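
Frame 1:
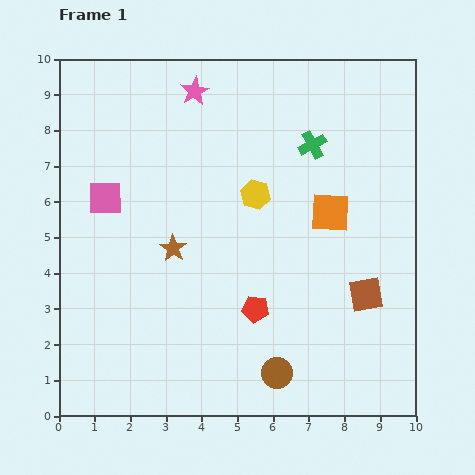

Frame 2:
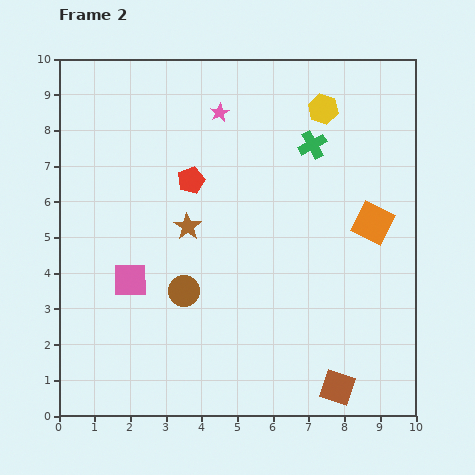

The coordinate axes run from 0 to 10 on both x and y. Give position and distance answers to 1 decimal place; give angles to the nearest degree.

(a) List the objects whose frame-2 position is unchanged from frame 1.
the green cross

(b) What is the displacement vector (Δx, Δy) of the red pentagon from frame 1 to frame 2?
(-1.8, 3.6)

The red pentagon was at (5.5, 3.0) in frame 1 and (3.7, 6.6) in frame 2.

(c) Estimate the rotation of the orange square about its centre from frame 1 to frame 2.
24° clockwise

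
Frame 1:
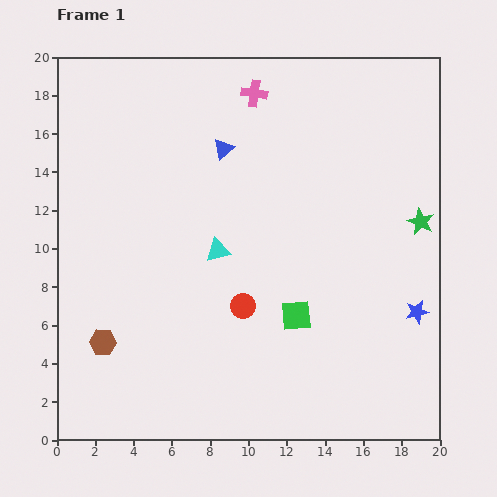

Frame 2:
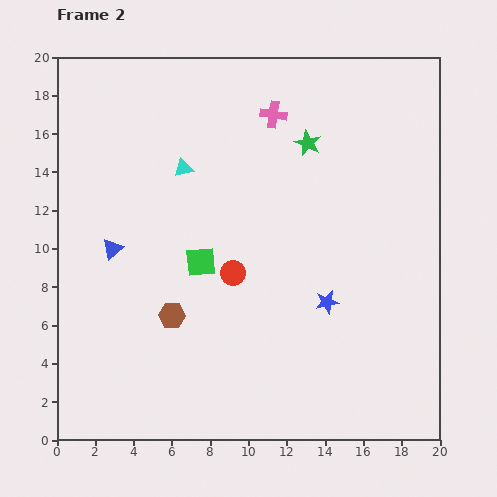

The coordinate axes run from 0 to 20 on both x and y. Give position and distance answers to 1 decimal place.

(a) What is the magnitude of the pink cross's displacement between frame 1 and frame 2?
1.5

The pink cross moved from (10.3, 18.1) to (11.3, 17.0), a distance of √(1.0² + 1.1²) ≈ 1.5.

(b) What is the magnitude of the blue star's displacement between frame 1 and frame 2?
4.7

The blue star moved from (18.8, 6.7) to (14.1, 7.2), a distance of √(4.7² + 0.5²) ≈ 4.7.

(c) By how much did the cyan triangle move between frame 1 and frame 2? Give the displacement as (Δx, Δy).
(-1.8, 4.3)

The cyan triangle was at (8.4, 9.9) in frame 1 and (6.6, 14.2) in frame 2.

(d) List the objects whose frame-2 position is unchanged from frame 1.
none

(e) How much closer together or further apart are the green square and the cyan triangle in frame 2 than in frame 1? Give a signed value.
-0.3

Distance in frame 1: 5.3. Distance in frame 2: 5.0.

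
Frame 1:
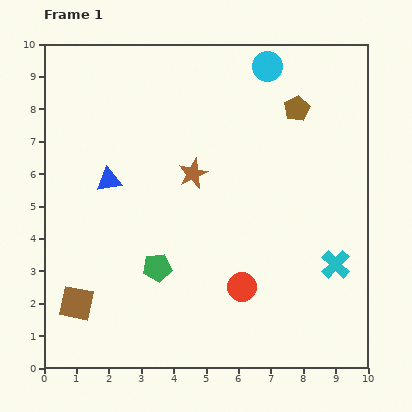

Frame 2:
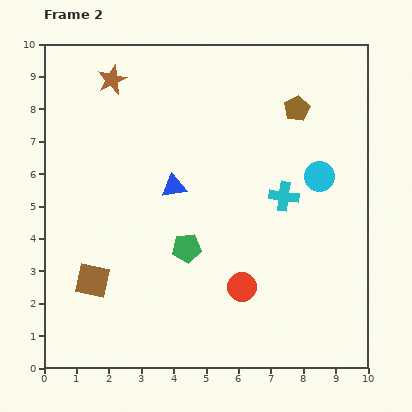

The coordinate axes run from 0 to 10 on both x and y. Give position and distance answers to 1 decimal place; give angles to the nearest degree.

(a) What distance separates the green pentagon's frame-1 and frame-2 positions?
1.1

The green pentagon moved from (3.5, 3.1) to (4.4, 3.7), a distance of √(0.9² + 0.6²) ≈ 1.1.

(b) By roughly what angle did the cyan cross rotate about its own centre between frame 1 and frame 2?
37° counter-clockwise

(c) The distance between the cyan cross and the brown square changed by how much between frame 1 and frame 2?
-1.7

Distance in frame 1: 8.1. Distance in frame 2: 6.4.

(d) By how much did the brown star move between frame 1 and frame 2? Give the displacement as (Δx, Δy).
(-2.5, 2.9)

The brown star was at (4.6, 6.0) in frame 1 and (2.1, 8.9) in frame 2.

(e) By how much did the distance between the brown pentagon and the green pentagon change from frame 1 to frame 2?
-1.0

Distance in frame 1: 6.5. Distance in frame 2: 5.5.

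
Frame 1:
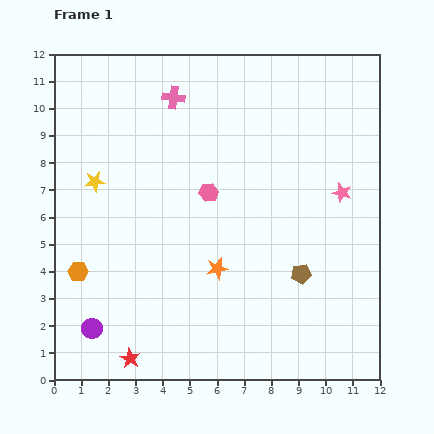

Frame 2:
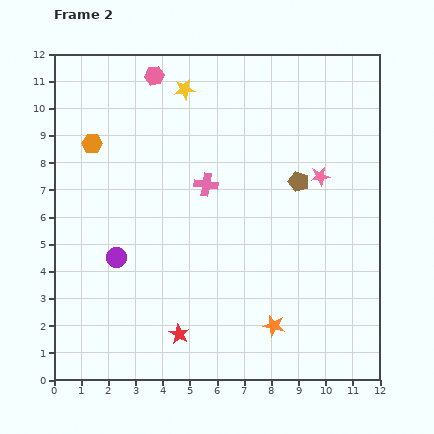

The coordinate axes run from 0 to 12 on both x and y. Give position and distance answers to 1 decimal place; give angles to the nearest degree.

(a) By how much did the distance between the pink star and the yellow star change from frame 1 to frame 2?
-3.2

Distance in frame 1: 9.1. Distance in frame 2: 5.9.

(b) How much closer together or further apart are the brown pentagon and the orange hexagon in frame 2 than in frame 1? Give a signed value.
-0.5

Distance in frame 1: 8.2. Distance in frame 2: 7.7.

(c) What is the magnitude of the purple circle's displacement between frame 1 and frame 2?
2.8

The purple circle moved from (1.4, 1.9) to (2.3, 4.5), a distance of √(0.9² + 2.6²) ≈ 2.8.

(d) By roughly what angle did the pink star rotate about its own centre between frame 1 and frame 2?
24° counter-clockwise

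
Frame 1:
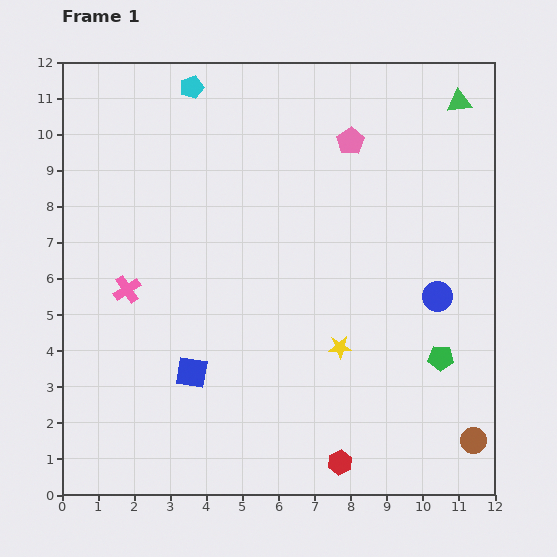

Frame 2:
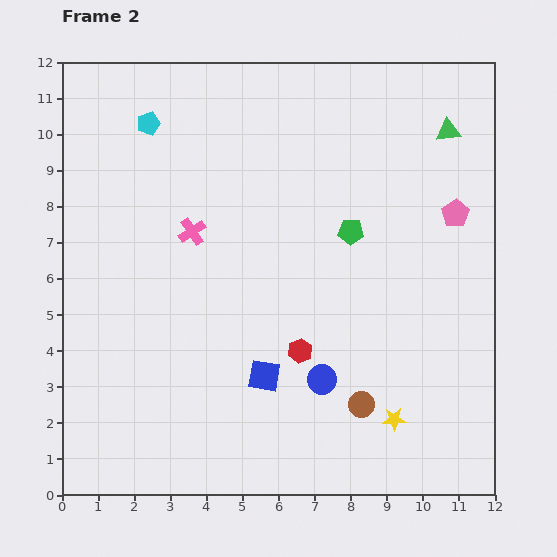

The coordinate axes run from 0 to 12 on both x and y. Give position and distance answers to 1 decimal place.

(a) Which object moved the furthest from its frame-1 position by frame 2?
the green pentagon

(moved 4.3; next 3.9)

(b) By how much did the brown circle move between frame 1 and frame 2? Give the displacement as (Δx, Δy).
(-3.1, 1.0)

The brown circle was at (11.4, 1.5) in frame 1 and (8.3, 2.5) in frame 2.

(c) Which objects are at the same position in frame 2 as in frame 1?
none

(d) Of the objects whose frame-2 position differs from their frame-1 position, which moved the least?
the green triangle

(moved 0.9)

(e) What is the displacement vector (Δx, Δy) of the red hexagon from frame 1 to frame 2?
(-1.1, 3.1)

The red hexagon was at (7.7, 0.9) in frame 1 and (6.6, 4.0) in frame 2.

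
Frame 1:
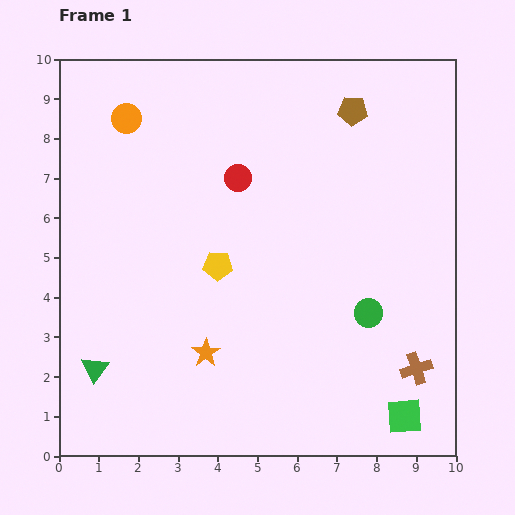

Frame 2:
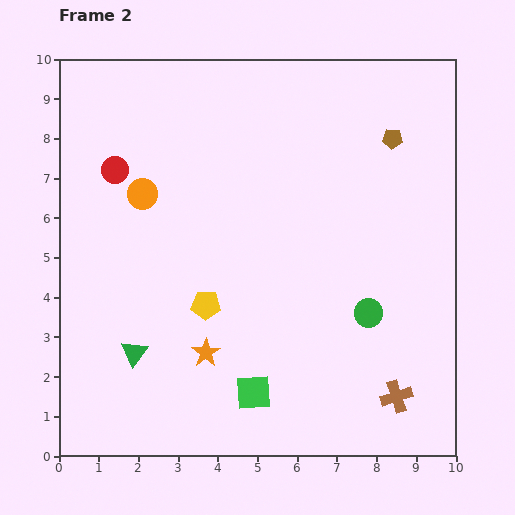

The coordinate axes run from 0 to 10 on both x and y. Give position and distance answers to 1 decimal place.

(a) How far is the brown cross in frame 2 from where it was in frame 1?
0.9

The brown cross moved from (9.0, 2.2) to (8.5, 1.5), a distance of √(0.5² + 0.7²) ≈ 0.9.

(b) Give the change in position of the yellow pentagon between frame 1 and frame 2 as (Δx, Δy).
(-0.3, -1.0)

The yellow pentagon was at (4.0, 4.8) in frame 1 and (3.7, 3.8) in frame 2.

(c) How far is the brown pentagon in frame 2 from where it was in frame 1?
1.2

The brown pentagon moved from (7.4, 8.7) to (8.4, 8.0), a distance of √(1.0² + 0.7²) ≈ 1.2.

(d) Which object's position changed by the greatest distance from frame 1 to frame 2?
the green square

(moved 3.8; next 3.1)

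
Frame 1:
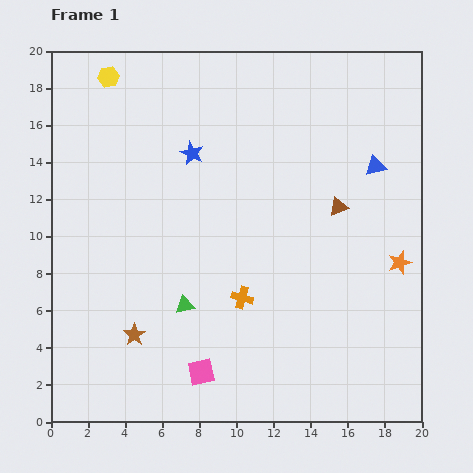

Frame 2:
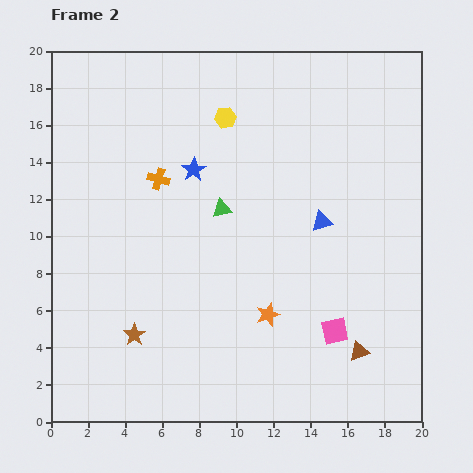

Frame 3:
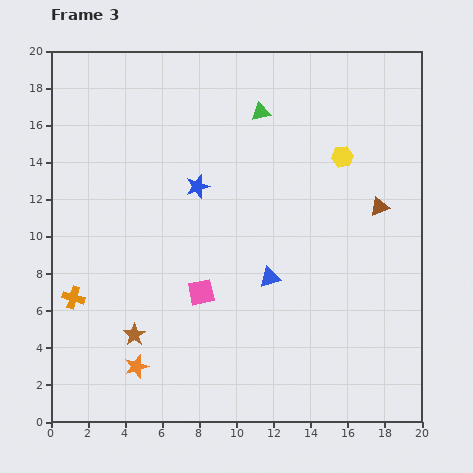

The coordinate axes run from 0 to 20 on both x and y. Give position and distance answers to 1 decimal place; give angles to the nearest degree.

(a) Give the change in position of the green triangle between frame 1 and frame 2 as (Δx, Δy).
(2.0, 5.2)

The green triangle was at (7.2, 6.3) in frame 1 and (9.2, 11.5) in frame 2.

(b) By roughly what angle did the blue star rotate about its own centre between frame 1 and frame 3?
31° clockwise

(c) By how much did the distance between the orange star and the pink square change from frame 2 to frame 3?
+1.6

Distance in frame 2: 3.7. Distance in frame 3: 5.3.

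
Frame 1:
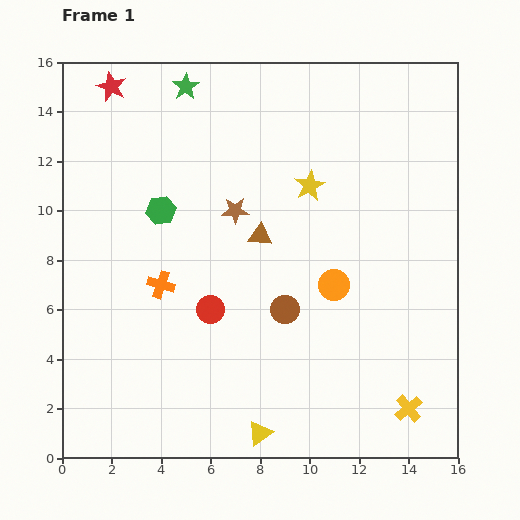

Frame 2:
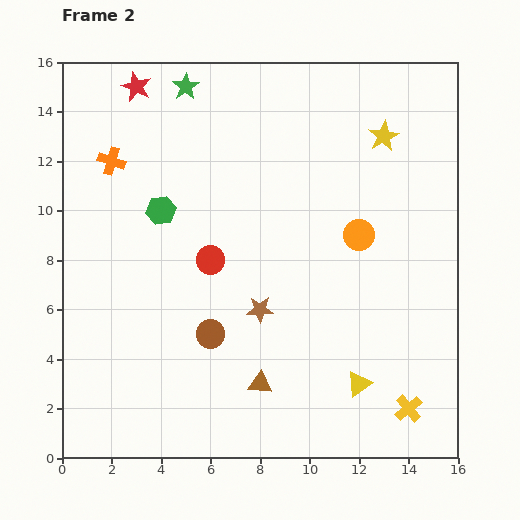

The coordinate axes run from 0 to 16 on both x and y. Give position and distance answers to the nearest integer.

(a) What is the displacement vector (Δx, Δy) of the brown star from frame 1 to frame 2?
(1, -4)

The brown star was at (7, 10) in frame 1 and (8, 6) in frame 2.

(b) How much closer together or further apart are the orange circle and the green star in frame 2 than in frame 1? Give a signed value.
-1

Distance in frame 1: 10. Distance in frame 2: 9.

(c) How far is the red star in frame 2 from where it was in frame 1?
1

The red star moved from (2, 15) to (3, 15), a distance of √(1² + 0²) ≈ 1.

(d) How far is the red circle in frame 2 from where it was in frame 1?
2

The red circle moved from (6, 6) to (6, 8), a distance of √(0² + 2²) ≈ 2.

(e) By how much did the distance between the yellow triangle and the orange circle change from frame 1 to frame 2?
-1

Distance in frame 1: 7. Distance in frame 2: 6.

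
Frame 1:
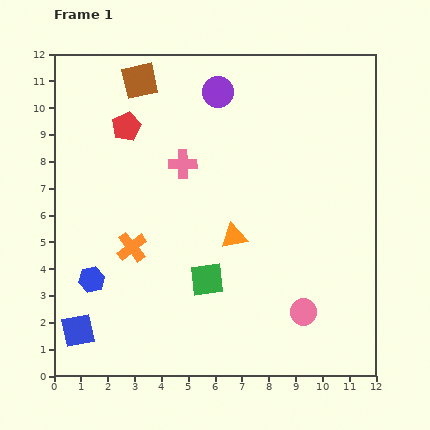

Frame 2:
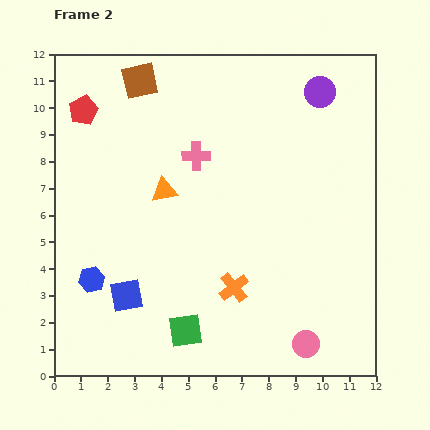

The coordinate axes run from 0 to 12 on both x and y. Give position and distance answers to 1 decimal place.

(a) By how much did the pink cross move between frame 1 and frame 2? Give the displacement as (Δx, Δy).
(0.5, 0.3)

The pink cross was at (4.8, 7.9) in frame 1 and (5.3, 8.2) in frame 2.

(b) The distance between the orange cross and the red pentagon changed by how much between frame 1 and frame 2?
+4.2

Distance in frame 1: 4.5. Distance in frame 2: 8.7.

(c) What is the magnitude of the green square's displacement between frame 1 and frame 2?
2.1

The green square moved from (5.7, 3.6) to (4.9, 1.7), a distance of √(0.8² + 1.9²) ≈ 2.1.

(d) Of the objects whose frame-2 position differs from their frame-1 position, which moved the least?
the pink cross

(moved 0.6)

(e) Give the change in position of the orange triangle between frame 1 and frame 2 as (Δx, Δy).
(-2.6, 1.7)

The orange triangle was at (6.7, 5.2) in frame 1 and (4.1, 6.9) in frame 2.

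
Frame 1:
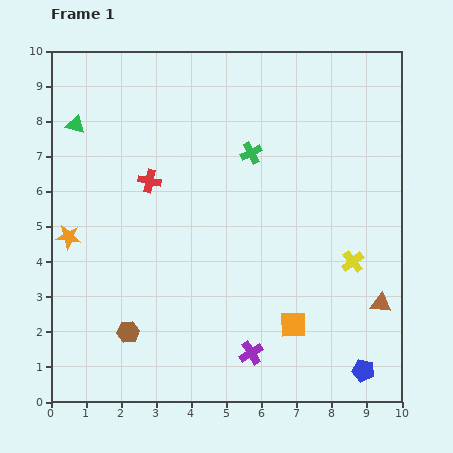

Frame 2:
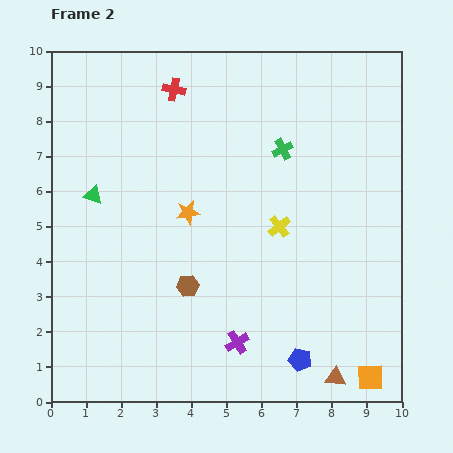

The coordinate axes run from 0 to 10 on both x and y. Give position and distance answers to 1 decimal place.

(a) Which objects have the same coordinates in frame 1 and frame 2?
none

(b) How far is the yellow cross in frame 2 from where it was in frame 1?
2.3

The yellow cross moved from (8.6, 4.0) to (6.5, 5.0), a distance of √(2.1² + 1.0²) ≈ 2.3.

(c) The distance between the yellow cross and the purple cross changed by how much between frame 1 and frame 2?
-0.4

Distance in frame 1: 3.9. Distance in frame 2: 3.5.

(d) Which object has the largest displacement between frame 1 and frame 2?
the orange star

(moved 3.5; next 2.7)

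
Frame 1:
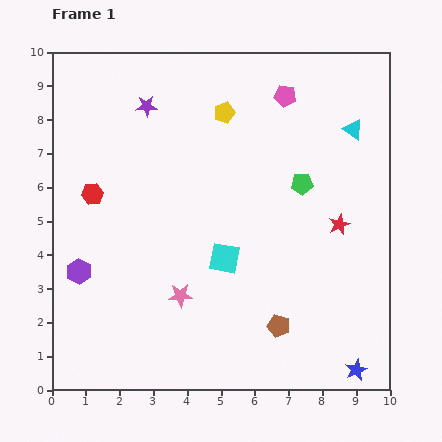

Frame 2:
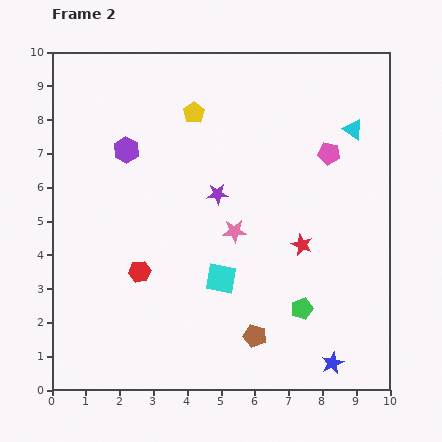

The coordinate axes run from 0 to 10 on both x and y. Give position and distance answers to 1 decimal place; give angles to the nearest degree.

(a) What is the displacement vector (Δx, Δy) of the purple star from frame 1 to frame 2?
(2.1, -2.6)

The purple star was at (2.8, 8.4) in frame 1 and (4.9, 5.8) in frame 2.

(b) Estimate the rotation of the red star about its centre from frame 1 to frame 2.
26° counter-clockwise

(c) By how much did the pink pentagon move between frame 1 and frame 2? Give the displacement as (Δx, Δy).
(1.3, -1.7)

The pink pentagon was at (6.9, 8.7) in frame 1 and (8.2, 7.0) in frame 2.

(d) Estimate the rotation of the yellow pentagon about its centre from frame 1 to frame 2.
16° counter-clockwise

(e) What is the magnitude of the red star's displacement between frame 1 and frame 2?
1.3

The red star moved from (8.5, 4.9) to (7.4, 4.3), a distance of √(1.1² + 0.6²) ≈ 1.3.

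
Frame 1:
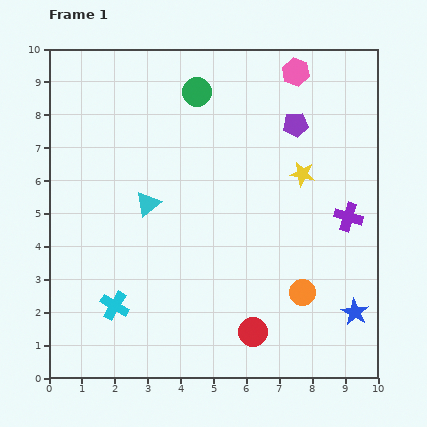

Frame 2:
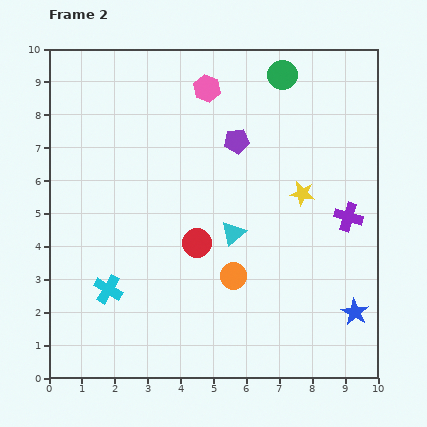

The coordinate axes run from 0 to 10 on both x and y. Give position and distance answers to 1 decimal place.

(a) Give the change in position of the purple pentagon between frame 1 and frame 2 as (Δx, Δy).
(-1.8, -0.5)

The purple pentagon was at (7.5, 7.7) in frame 1 and (5.7, 7.2) in frame 2.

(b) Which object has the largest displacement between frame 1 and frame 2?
the red circle

(moved 3.2; next 2.8)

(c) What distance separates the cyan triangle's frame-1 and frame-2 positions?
2.8

The cyan triangle moved from (3.0, 5.3) to (5.6, 4.4), a distance of √(2.6² + 0.9²) ≈ 2.8.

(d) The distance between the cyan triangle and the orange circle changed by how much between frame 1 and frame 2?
-4.1

Distance in frame 1: 5.4. Distance in frame 2: 1.3.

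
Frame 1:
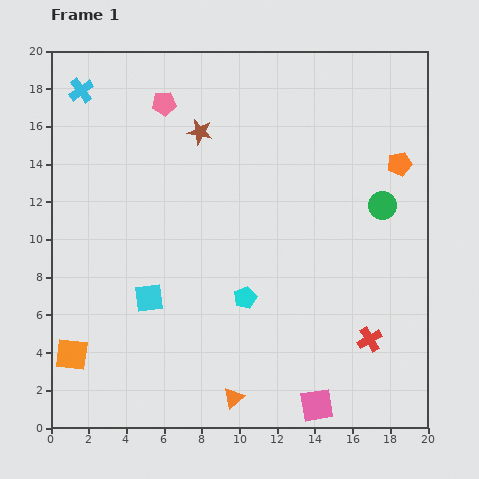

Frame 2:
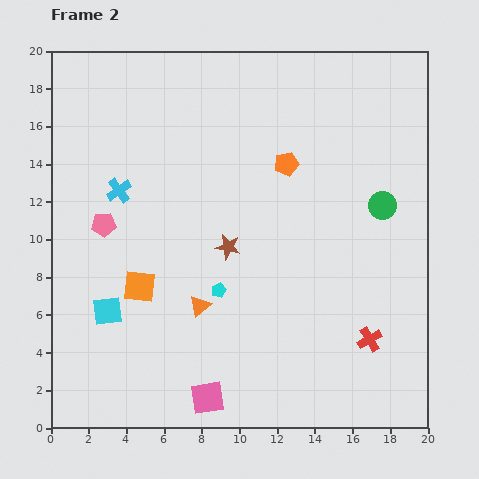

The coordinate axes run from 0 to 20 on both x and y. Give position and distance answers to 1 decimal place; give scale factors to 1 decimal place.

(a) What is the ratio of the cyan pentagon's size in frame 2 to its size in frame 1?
0.6×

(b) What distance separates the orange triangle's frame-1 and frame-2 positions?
5.2

The orange triangle moved from (9.7, 1.6) to (7.9, 6.5), a distance of √(1.8² + 4.9²) ≈ 5.2.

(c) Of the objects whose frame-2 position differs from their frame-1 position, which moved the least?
the cyan pentagon

(moved 1.5)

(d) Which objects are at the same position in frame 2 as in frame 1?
the red cross, the green circle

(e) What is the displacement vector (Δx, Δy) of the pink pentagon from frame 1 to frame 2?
(-3.2, -6.4)

The pink pentagon was at (6.0, 17.2) in frame 1 and (2.8, 10.8) in frame 2.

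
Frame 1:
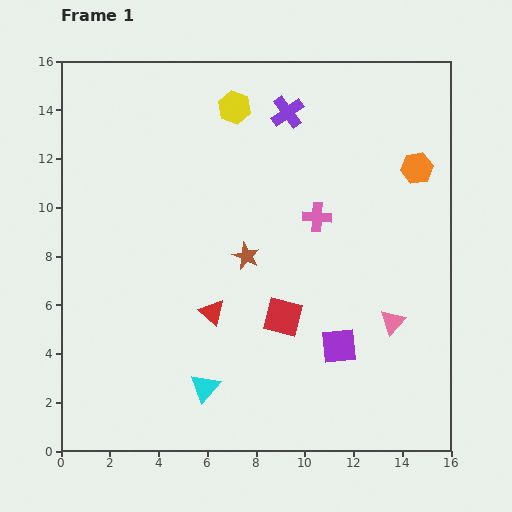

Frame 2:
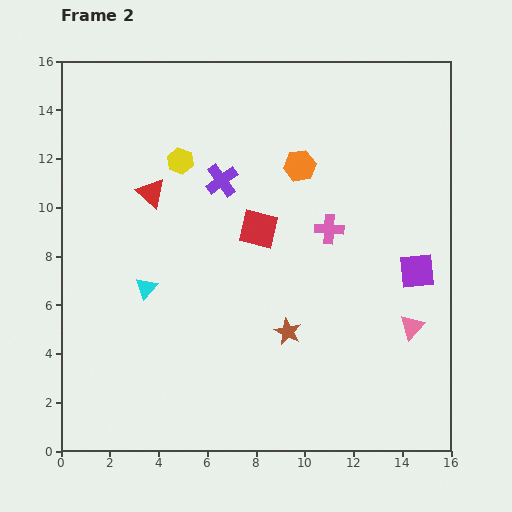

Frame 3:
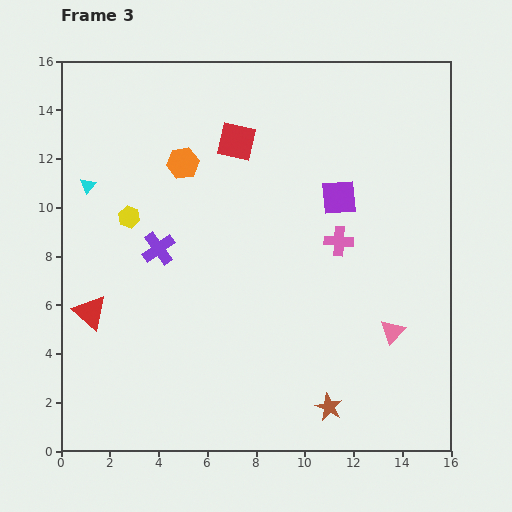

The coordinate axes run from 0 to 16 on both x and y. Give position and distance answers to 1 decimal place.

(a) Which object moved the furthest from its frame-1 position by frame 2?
the red triangle

(moved 5.5; next 4.8)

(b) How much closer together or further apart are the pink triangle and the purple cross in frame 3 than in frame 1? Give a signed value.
+0.6

Distance in frame 1: 9.6. Distance in frame 3: 10.2.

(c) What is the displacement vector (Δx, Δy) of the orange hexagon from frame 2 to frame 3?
(-4.8, 0.1)

The orange hexagon was at (9.8, 11.7) in frame 2 and (5.0, 11.8) in frame 3.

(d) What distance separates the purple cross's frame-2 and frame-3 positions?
3.8

The purple cross moved from (6.6, 11.1) to (4.0, 8.3), a distance of √(2.6² + 2.8²) ≈ 3.8.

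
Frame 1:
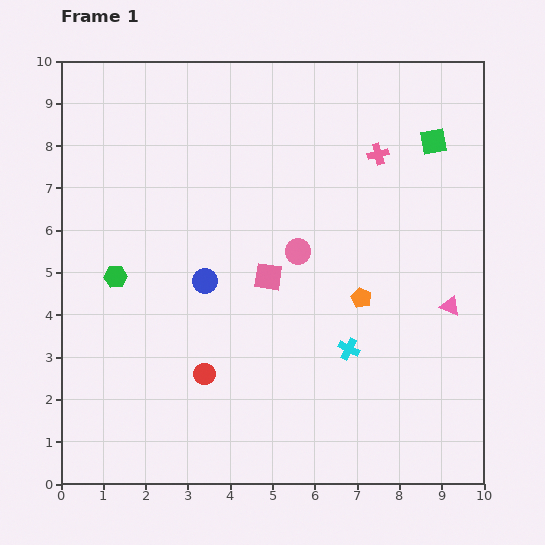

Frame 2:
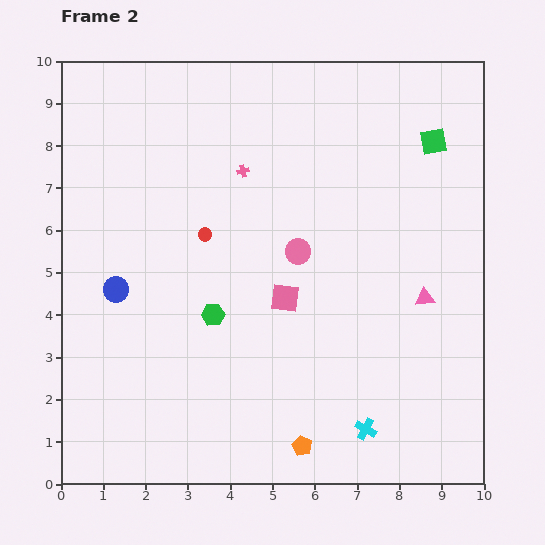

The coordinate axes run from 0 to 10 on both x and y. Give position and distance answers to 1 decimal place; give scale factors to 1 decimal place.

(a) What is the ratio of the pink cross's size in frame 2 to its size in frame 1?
0.6×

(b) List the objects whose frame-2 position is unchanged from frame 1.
the green square, the pink circle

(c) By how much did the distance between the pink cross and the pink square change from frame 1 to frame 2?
-0.7

Distance in frame 1: 3.9. Distance in frame 2: 3.2.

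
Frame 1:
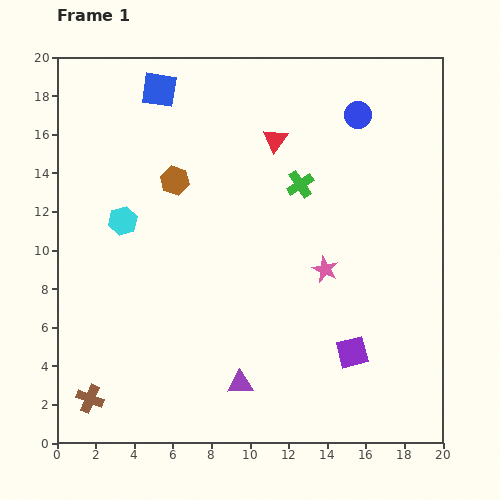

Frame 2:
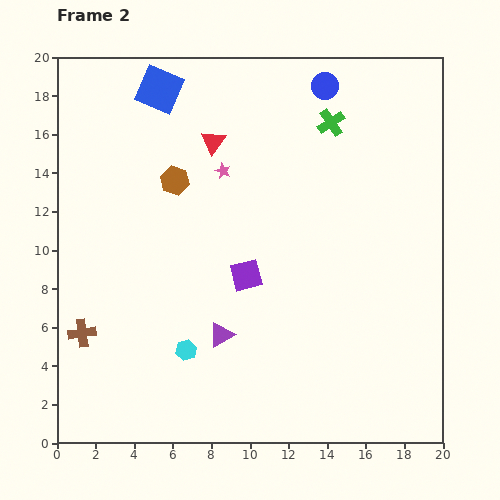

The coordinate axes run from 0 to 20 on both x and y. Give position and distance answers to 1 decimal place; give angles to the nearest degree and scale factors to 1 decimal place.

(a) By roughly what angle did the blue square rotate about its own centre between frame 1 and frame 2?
15° clockwise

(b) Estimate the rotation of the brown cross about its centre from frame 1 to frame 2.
30° counter-clockwise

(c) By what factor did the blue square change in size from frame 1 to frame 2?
1.3×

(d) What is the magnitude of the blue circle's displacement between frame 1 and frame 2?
2.3

The blue circle moved from (15.6, 17.0) to (13.9, 18.5), a distance of √(1.7² + 1.5²) ≈ 2.3.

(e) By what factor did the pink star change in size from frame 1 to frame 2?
0.6×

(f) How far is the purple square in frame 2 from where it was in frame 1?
6.8

The purple square moved from (15.3, 4.7) to (9.8, 8.7), a distance of √(5.5² + 4.0²) ≈ 6.8.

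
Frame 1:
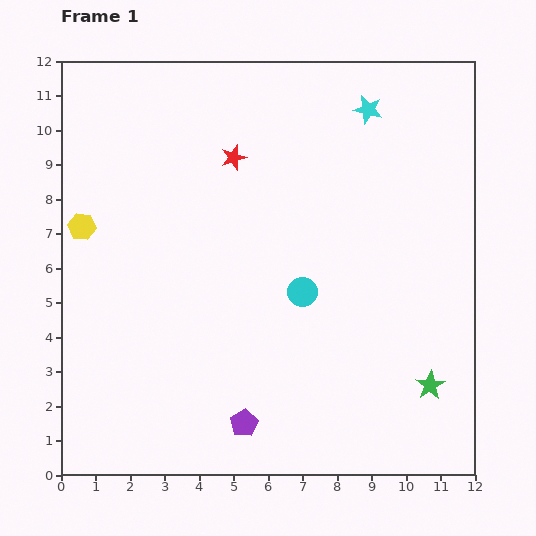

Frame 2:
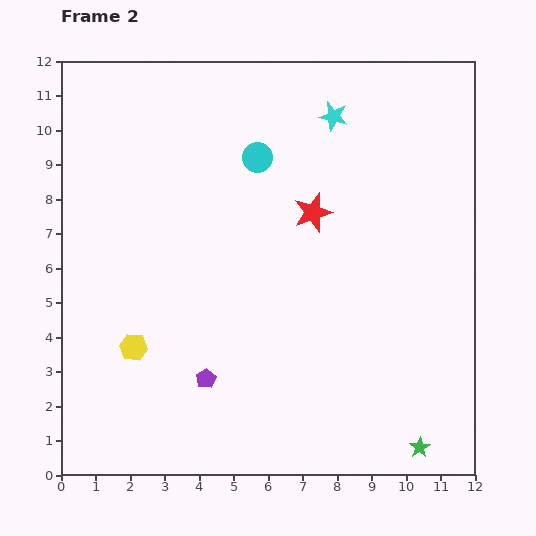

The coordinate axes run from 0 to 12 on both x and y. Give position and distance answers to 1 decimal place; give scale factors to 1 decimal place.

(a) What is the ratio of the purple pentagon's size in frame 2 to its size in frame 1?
0.7×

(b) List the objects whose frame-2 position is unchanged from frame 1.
none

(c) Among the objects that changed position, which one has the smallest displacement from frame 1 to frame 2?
the cyan star

(moved 1.0)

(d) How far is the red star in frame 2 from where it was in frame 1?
2.8

The red star moved from (5.0, 9.2) to (7.3, 7.6), a distance of √(2.3² + 1.6²) ≈ 2.8.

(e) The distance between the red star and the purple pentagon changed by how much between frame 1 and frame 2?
-2.0

Distance in frame 1: 7.7. Distance in frame 2: 5.7.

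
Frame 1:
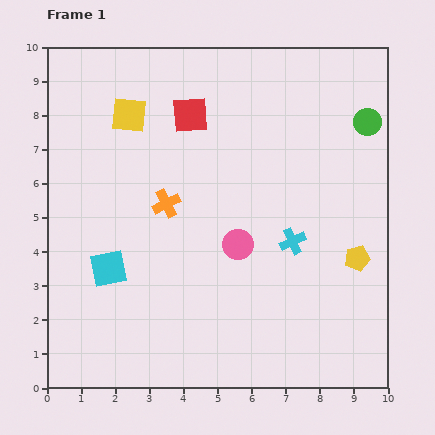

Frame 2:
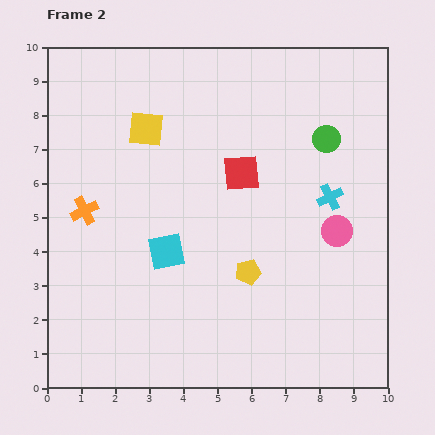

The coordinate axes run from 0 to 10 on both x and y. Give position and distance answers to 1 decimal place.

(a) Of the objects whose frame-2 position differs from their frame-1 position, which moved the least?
the yellow square

(moved 0.6)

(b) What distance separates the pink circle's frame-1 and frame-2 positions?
2.9

The pink circle moved from (5.6, 4.2) to (8.5, 4.6), a distance of √(2.9² + 0.4²) ≈ 2.9.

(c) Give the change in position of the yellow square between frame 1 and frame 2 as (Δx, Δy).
(0.5, -0.4)

The yellow square was at (2.4, 8.0) in frame 1 and (2.9, 7.6) in frame 2.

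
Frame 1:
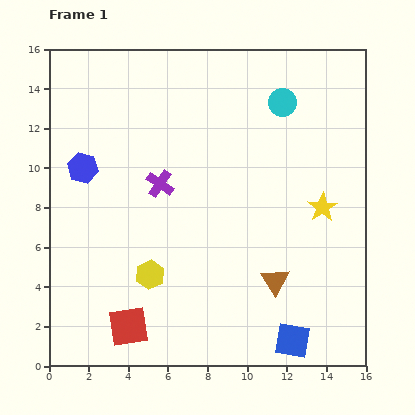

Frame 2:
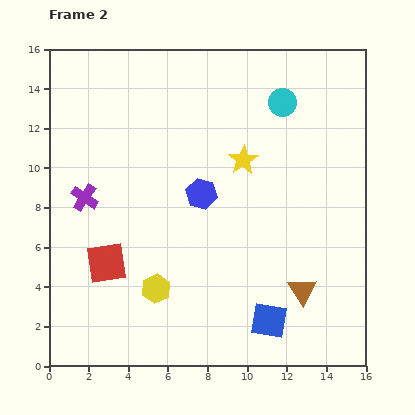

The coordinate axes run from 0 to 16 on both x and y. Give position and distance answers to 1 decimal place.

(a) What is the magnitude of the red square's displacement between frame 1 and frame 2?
3.4

The red square moved from (4.0, 2.0) to (2.9, 5.2), a distance of √(1.1² + 3.2²) ≈ 3.4.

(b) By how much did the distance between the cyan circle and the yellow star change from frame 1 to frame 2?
-2.2

Distance in frame 1: 5.7. Distance in frame 2: 3.5.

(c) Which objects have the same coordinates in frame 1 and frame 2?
the cyan circle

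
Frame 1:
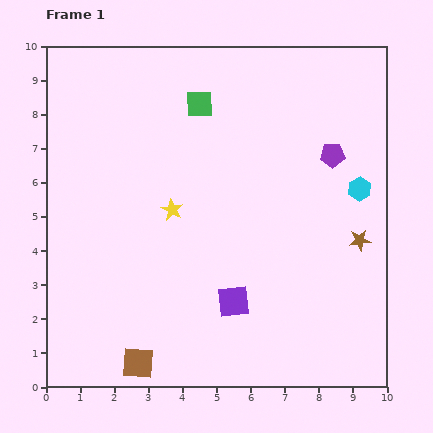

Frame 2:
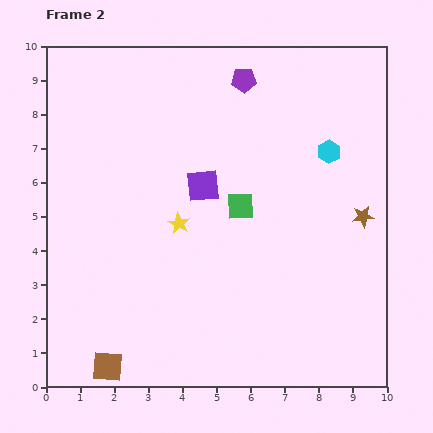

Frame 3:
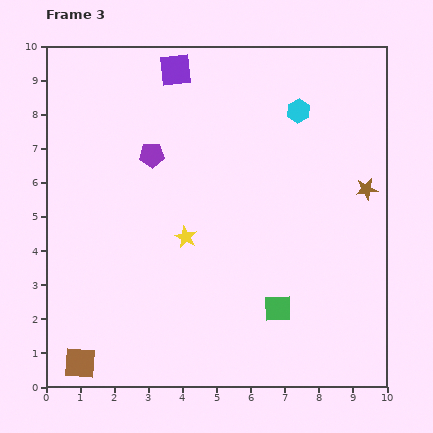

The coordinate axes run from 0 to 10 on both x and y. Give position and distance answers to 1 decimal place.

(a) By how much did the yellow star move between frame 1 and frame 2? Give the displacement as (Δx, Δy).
(0.2, -0.4)

The yellow star was at (3.7, 5.2) in frame 1 and (3.9, 4.8) in frame 2.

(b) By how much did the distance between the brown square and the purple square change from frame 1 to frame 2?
+2.7

Distance in frame 1: 3.3. Distance in frame 2: 6.0.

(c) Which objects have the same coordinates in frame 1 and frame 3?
none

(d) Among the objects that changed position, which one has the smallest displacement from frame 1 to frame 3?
the yellow star

(moved 0.9)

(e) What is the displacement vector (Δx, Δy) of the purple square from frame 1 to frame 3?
(-1.7, 6.8)

The purple square was at (5.5, 2.5) in frame 1 and (3.8, 9.3) in frame 3.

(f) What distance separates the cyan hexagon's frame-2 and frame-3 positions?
1.5

The cyan hexagon moved from (8.3, 6.9) to (7.4, 8.1), a distance of √(0.9² + 1.2²) ≈ 1.5.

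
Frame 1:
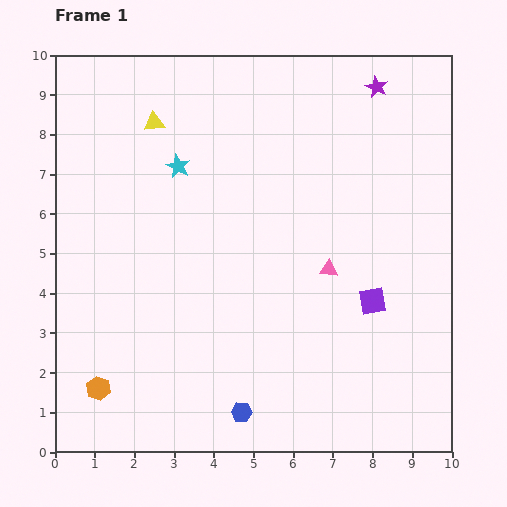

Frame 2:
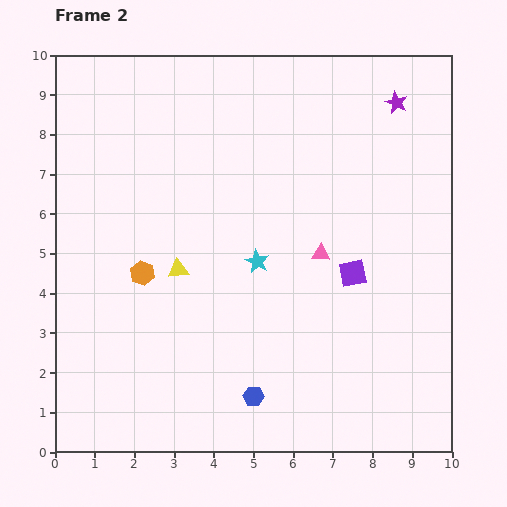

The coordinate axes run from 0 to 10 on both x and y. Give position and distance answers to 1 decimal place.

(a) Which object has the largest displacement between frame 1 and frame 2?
the yellow triangle

(moved 3.7; next 3.1)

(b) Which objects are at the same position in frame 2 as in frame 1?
none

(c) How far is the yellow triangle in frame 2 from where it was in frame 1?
3.7

The yellow triangle moved from (2.5, 8.3) to (3.1, 4.6), a distance of √(0.6² + 3.7²) ≈ 3.7.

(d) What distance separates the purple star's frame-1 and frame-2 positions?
0.6

The purple star moved from (8.1, 9.2) to (8.6, 8.8), a distance of √(0.5² + 0.4²) ≈ 0.6.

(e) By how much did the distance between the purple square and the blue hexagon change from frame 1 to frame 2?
-0.3

Distance in frame 1: 4.3. Distance in frame 2: 4.0.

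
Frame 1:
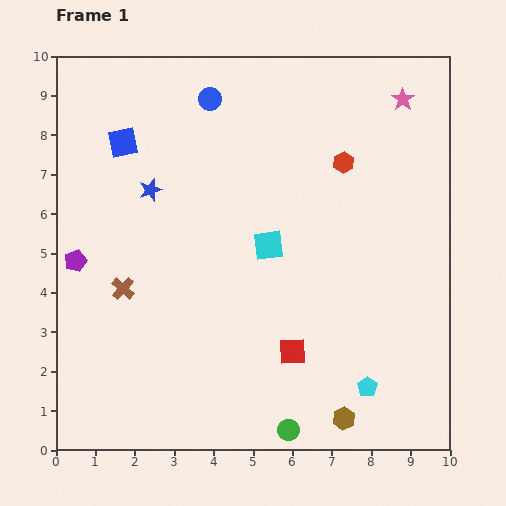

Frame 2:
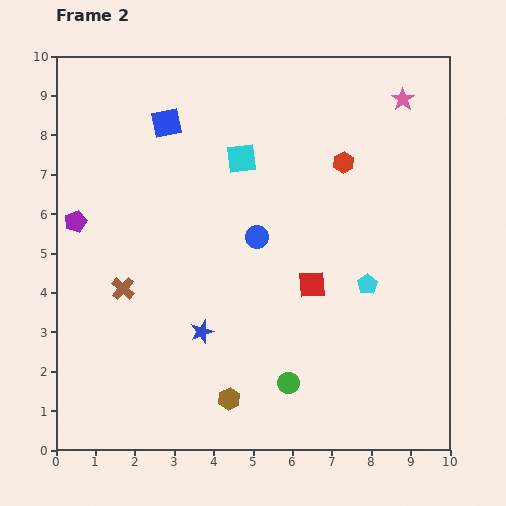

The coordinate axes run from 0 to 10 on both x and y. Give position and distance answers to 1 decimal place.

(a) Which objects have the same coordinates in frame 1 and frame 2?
the red hexagon, the brown cross, the pink star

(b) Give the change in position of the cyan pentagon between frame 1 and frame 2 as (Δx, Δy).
(0.0, 2.6)

The cyan pentagon was at (7.9, 1.6) in frame 1 and (7.9, 4.2) in frame 2.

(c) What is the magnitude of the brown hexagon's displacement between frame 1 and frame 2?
2.9

The brown hexagon moved from (7.3, 0.8) to (4.4, 1.3), a distance of √(2.9² + 0.5²) ≈ 2.9.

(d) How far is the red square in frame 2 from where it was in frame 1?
1.8

The red square moved from (6.0, 2.5) to (6.5, 4.2), a distance of √(0.5² + 1.7²) ≈ 1.8.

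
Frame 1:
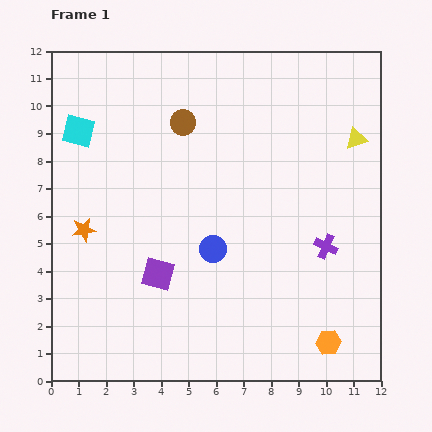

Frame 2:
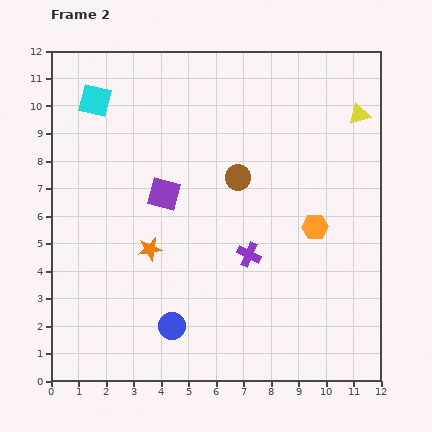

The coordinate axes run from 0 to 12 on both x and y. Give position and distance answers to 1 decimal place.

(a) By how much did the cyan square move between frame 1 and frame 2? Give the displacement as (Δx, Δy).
(0.6, 1.1)

The cyan square was at (1.0, 9.1) in frame 1 and (1.6, 10.2) in frame 2.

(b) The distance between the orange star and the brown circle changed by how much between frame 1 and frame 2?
-1.2

Distance in frame 1: 5.3. Distance in frame 2: 4.1.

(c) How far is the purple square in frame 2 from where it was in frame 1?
2.9

The purple square moved from (3.9, 3.9) to (4.1, 6.8), a distance of √(0.2² + 2.9²) ≈ 2.9.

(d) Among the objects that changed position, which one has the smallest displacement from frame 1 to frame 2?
the yellow triangle

(moved 0.9)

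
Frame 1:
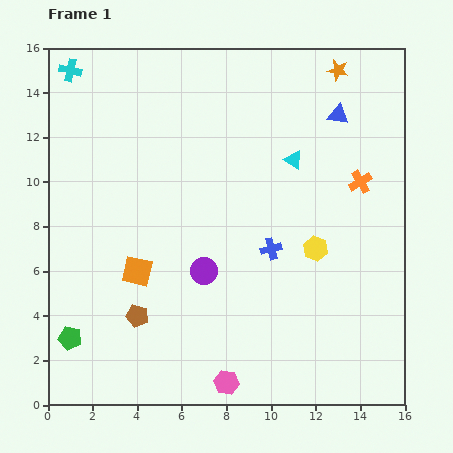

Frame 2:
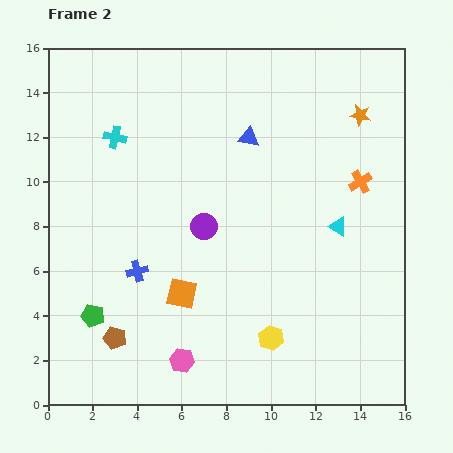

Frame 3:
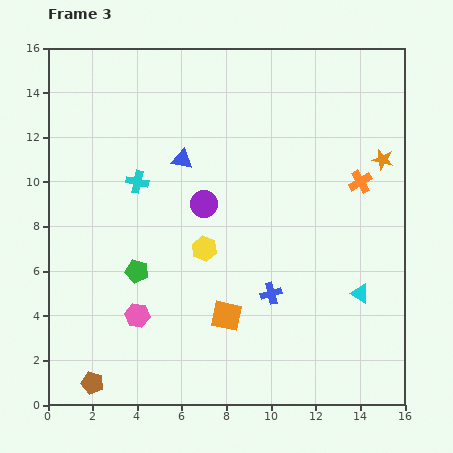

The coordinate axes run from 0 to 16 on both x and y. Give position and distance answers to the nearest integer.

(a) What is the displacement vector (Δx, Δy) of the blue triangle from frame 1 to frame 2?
(-4, -1)

The blue triangle was at (13, 13) in frame 1 and (9, 12) in frame 2.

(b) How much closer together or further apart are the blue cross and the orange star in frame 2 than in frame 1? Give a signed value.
+3

Distance in frame 1: 9. Distance in frame 2: 12.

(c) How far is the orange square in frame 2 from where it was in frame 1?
2

The orange square moved from (4, 6) to (6, 5), a distance of √(2² + 1²) ≈ 2.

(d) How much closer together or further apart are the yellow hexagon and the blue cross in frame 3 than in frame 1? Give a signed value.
+2

Distance in frame 1: 2. Distance in frame 3: 4.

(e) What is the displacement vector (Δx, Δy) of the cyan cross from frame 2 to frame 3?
(1, -2)

The cyan cross was at (3, 12) in frame 2 and (4, 10) in frame 3.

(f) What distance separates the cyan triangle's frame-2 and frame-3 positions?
3

The cyan triangle moved from (13, 8) to (14, 5), a distance of √(1² + 3²) ≈ 3.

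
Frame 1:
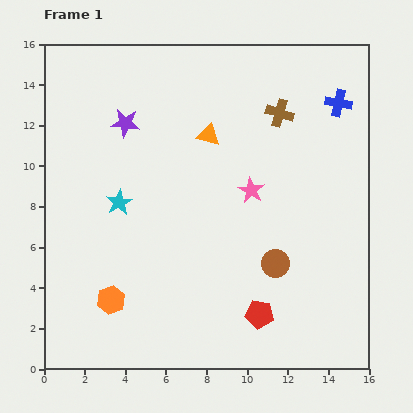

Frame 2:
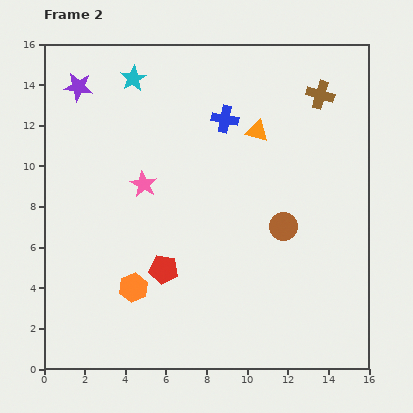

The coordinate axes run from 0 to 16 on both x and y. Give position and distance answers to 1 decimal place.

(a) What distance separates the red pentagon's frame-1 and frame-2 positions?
5.2

The red pentagon moved from (10.6, 2.7) to (5.9, 4.9), a distance of √(4.7² + 2.2²) ≈ 5.2.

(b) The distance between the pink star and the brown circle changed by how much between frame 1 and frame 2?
+3.4

Distance in frame 1: 3.8. Distance in frame 2: 7.2.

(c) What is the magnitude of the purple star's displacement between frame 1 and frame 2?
2.9

The purple star moved from (4.0, 12.1) to (1.7, 13.9), a distance of √(2.3² + 1.8²) ≈ 2.9.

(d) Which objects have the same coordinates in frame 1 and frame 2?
none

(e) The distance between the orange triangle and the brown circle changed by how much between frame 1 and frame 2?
-2.2

Distance in frame 1: 7.1. Distance in frame 2: 4.9.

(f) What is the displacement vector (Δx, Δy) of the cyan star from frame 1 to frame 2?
(0.7, 6.1)

The cyan star was at (3.7, 8.2) in frame 1 and (4.4, 14.3) in frame 2.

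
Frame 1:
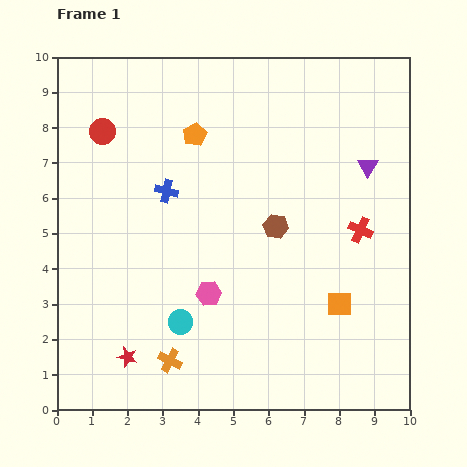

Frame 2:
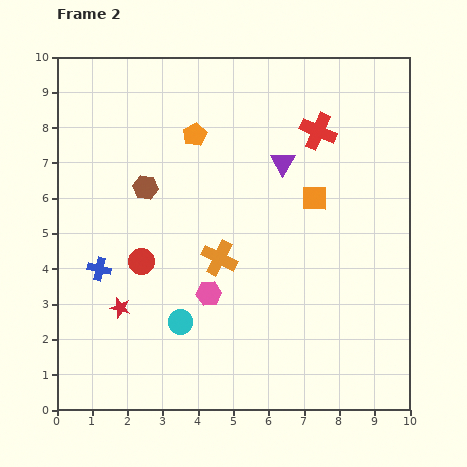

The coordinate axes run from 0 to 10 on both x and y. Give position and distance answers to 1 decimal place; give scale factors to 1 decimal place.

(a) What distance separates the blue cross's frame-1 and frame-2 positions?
2.9

The blue cross moved from (3.1, 6.2) to (1.2, 4.0), a distance of √(1.9² + 2.2²) ≈ 2.9.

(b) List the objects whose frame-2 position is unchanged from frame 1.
the orange pentagon, the pink hexagon, the cyan circle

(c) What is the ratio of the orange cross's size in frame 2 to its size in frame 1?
1.5×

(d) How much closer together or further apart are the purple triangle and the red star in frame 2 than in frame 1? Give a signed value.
-2.5

Distance in frame 1: 8.7. Distance in frame 2: 6.2.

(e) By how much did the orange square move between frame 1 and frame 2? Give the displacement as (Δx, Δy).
(-0.7, 3.0)

The orange square was at (8.0, 3.0) in frame 1 and (7.3, 6.0) in frame 2.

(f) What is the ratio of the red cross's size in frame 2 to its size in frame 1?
1.5×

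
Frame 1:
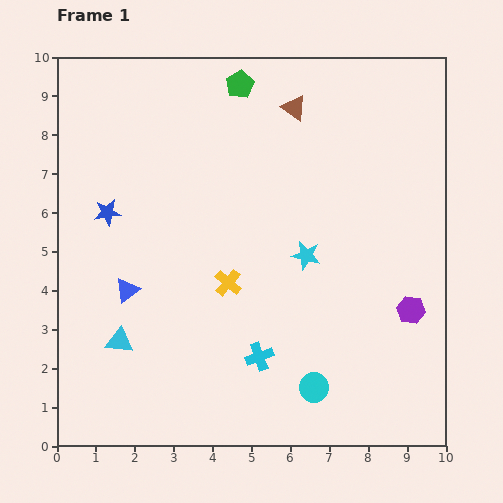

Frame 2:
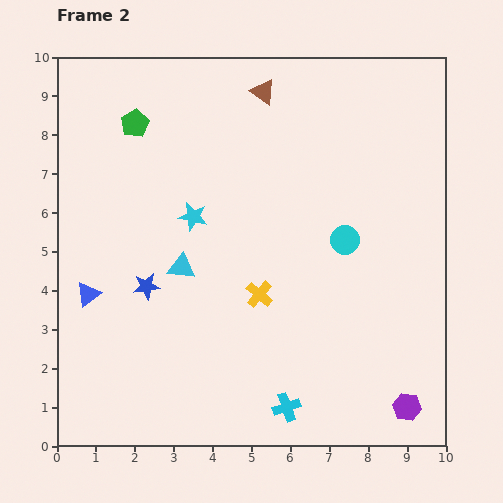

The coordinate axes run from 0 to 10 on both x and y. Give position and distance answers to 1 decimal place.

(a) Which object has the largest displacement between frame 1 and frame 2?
the cyan circle

(moved 3.9; next 3.1)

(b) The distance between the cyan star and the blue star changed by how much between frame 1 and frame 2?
-3.0

Distance in frame 1: 5.2. Distance in frame 2: 2.2.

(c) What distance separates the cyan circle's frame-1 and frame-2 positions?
3.9

The cyan circle moved from (6.6, 1.5) to (7.4, 5.3), a distance of √(0.8² + 3.8²) ≈ 3.9.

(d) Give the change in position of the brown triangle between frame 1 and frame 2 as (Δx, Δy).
(-0.8, 0.4)

The brown triangle was at (6.1, 8.7) in frame 1 and (5.3, 9.1) in frame 2.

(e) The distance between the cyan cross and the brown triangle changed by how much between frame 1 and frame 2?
+1.6

Distance in frame 1: 6.5. Distance in frame 2: 8.1.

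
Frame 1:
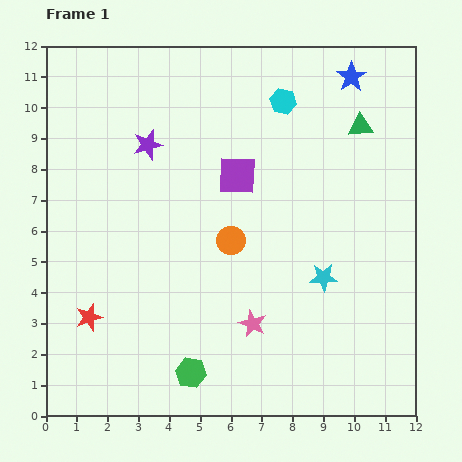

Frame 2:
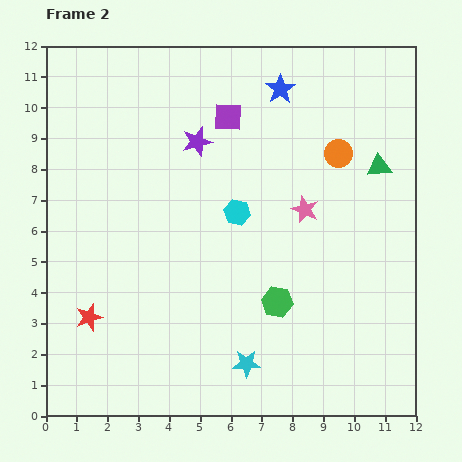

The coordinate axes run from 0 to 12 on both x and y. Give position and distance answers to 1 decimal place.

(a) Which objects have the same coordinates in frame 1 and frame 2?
the red star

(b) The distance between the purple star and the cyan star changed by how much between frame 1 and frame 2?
+0.3

Distance in frame 1: 7.1. Distance in frame 2: 7.4.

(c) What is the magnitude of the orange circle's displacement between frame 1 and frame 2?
4.5

The orange circle moved from (6.0, 5.7) to (9.5, 8.5), a distance of √(3.5² + 2.8²) ≈ 4.5.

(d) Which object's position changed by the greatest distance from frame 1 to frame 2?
the orange circle

(moved 4.5; next 4.1)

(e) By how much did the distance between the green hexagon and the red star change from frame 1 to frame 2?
+2.3

Distance in frame 1: 3.8. Distance in frame 2: 6.1.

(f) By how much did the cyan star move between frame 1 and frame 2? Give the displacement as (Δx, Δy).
(-2.5, -2.8)

The cyan star was at (9.0, 4.5) in frame 1 and (6.5, 1.7) in frame 2.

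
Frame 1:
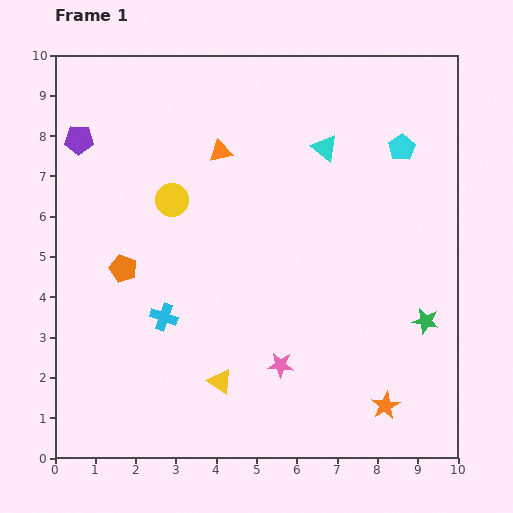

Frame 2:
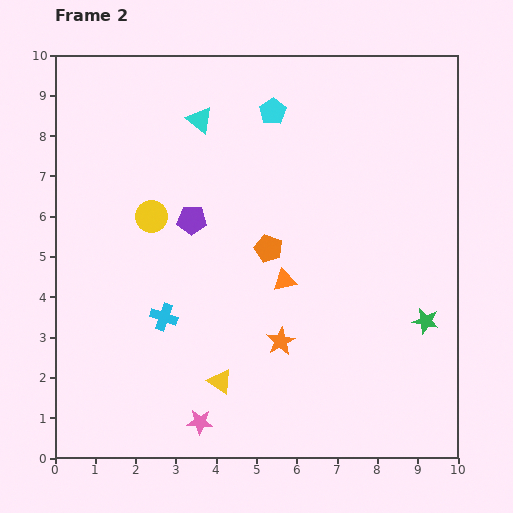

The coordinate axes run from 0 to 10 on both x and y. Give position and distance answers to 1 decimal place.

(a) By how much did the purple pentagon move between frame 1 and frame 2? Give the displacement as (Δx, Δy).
(2.8, -2.0)

The purple pentagon was at (0.6, 7.9) in frame 1 and (3.4, 5.9) in frame 2.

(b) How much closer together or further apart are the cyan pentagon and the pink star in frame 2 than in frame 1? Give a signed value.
+1.7

Distance in frame 1: 6.2. Distance in frame 2: 7.9.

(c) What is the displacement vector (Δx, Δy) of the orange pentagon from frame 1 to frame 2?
(3.6, 0.5)

The orange pentagon was at (1.7, 4.7) in frame 1 and (5.3, 5.2) in frame 2.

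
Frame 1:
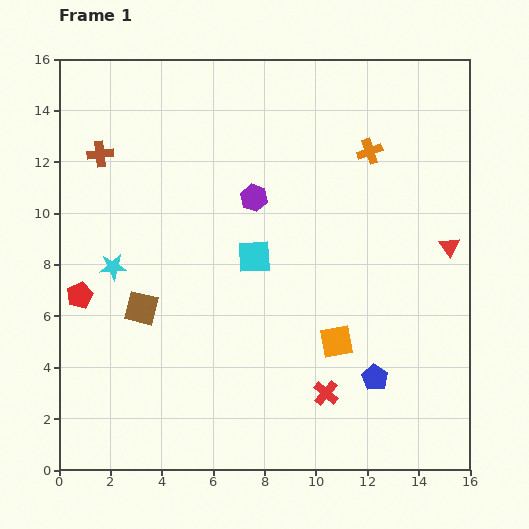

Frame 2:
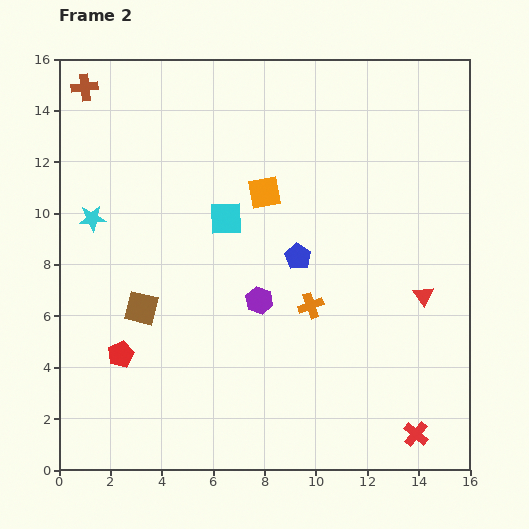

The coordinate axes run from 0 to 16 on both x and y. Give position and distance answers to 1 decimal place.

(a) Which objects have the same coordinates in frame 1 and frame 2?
the brown square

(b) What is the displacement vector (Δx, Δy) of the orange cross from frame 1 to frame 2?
(-2.3, -6.0)

The orange cross was at (12.1, 12.4) in frame 1 and (9.8, 6.4) in frame 2.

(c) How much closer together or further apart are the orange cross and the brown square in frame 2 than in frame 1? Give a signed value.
-4.2

Distance in frame 1: 10.8. Distance in frame 2: 6.6.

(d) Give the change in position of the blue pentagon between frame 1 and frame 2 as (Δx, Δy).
(-3.0, 4.7)

The blue pentagon was at (12.3, 3.6) in frame 1 and (9.3, 8.3) in frame 2.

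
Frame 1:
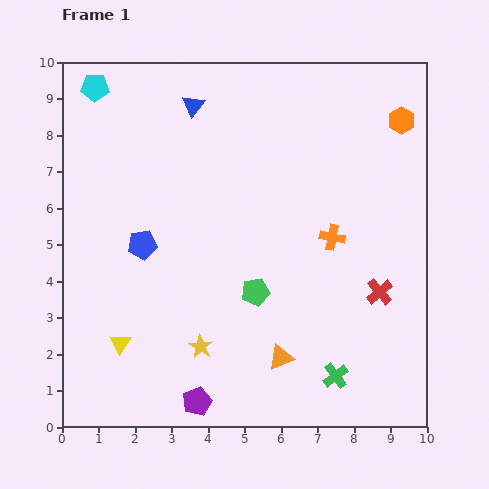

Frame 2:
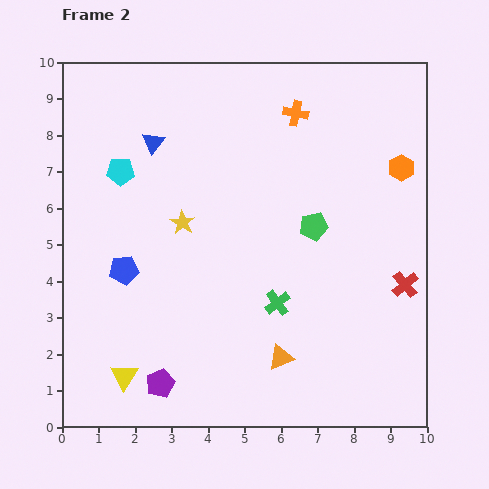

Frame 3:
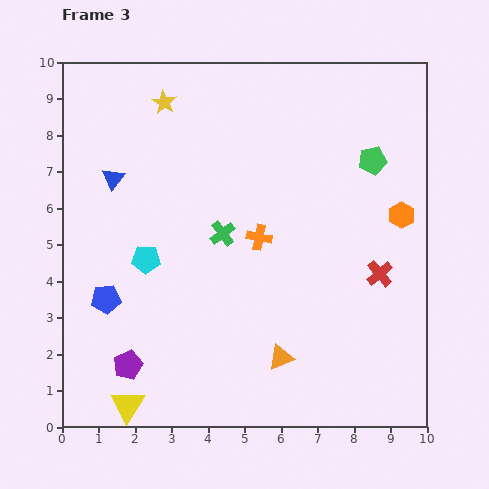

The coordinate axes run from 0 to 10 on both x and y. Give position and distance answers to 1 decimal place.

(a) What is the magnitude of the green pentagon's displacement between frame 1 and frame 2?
2.4

The green pentagon moved from (5.3, 3.7) to (6.9, 5.5), a distance of √(1.6² + 1.8²) ≈ 2.4.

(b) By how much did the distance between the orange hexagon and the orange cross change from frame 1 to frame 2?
-0.4

Distance in frame 1: 3.7. Distance in frame 2: 3.3.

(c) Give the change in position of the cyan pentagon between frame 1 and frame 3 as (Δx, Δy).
(1.4, -4.7)

The cyan pentagon was at (0.9, 9.3) in frame 1 and (2.3, 4.6) in frame 3.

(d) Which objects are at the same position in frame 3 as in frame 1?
the orange triangle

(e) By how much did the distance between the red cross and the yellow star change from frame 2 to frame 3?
+1.2

Distance in frame 2: 6.3. Distance in frame 3: 7.5.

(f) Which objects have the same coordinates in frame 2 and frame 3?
the orange triangle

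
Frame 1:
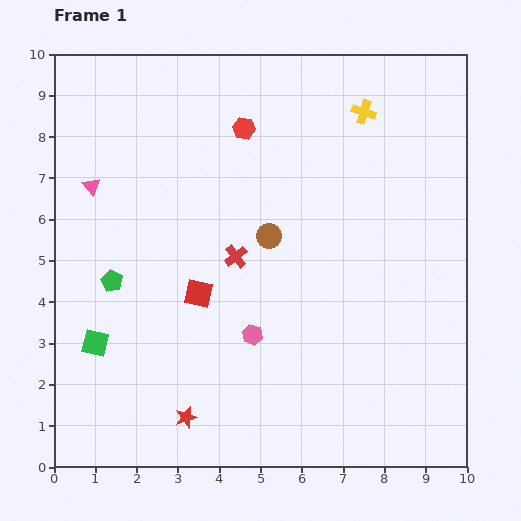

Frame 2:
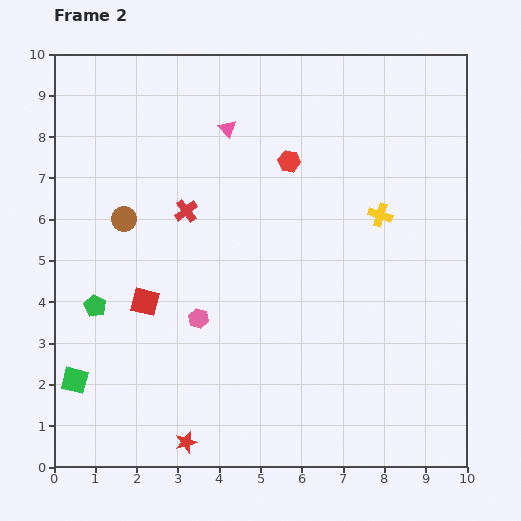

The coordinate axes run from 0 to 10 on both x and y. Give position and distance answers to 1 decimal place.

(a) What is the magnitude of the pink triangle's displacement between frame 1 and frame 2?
3.6

The pink triangle moved from (0.9, 6.8) to (4.2, 8.2), a distance of √(3.3² + 1.4²) ≈ 3.6.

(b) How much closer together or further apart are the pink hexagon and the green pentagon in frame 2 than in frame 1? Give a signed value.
-1.1

Distance in frame 1: 3.6. Distance in frame 2: 2.5.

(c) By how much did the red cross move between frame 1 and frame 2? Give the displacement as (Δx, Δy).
(-1.2, 1.1)

The red cross was at (4.4, 5.1) in frame 1 and (3.2, 6.2) in frame 2.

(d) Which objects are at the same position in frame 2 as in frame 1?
none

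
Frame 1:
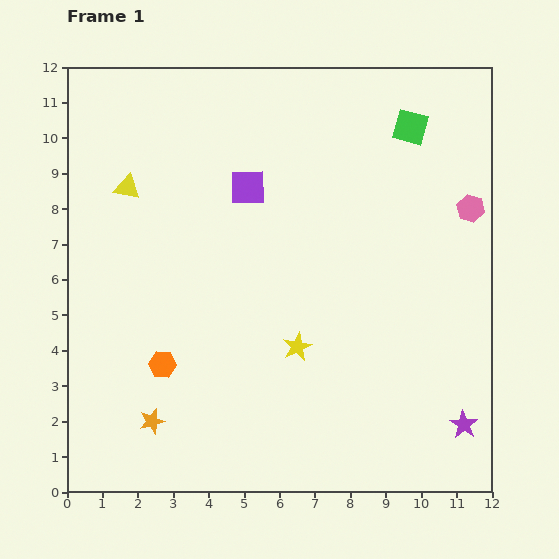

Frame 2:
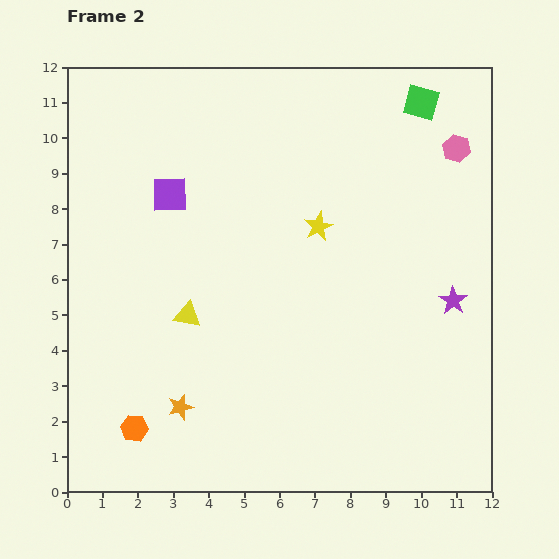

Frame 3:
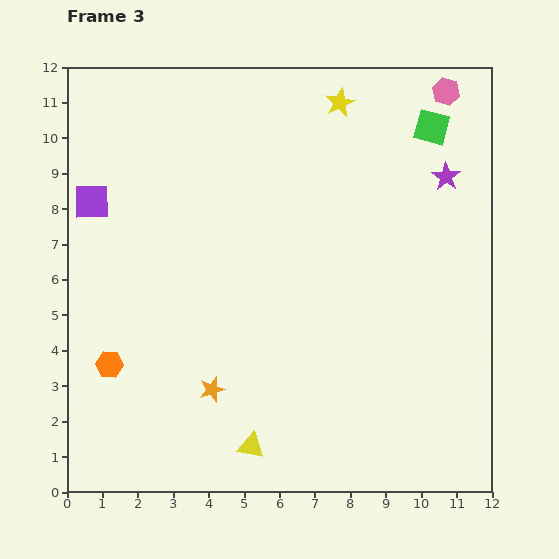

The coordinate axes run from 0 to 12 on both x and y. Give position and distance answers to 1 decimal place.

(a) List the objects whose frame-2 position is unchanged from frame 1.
none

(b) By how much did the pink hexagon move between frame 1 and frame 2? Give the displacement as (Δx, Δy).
(-0.4, 1.7)

The pink hexagon was at (11.4, 8.0) in frame 1 and (11.0, 9.7) in frame 2.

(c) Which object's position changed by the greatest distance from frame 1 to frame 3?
the yellow triangle

(moved 8.1; next 7.0)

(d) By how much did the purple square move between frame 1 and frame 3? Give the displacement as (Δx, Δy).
(-4.4, -0.4)

The purple square was at (5.1, 8.6) in frame 1 and (0.7, 8.2) in frame 3.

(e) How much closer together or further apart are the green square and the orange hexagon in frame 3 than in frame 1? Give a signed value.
+1.6

Distance in frame 1: 9.7. Distance in frame 3: 11.3.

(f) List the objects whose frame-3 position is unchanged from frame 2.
none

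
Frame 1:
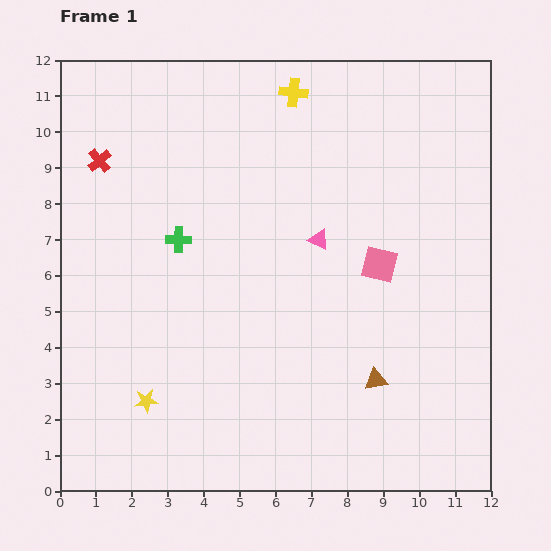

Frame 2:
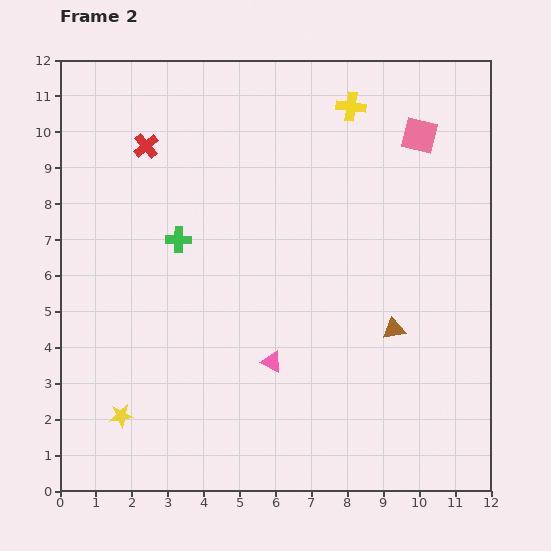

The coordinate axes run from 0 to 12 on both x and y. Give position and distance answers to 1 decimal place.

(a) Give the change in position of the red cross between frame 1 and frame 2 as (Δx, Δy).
(1.3, 0.4)

The red cross was at (1.1, 9.2) in frame 1 and (2.4, 9.6) in frame 2.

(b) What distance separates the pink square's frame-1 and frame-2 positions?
3.8

The pink square moved from (8.9, 6.3) to (10.0, 9.9), a distance of √(1.1² + 3.6²) ≈ 3.8.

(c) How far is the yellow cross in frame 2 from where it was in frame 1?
1.6

The yellow cross moved from (6.5, 11.1) to (8.1, 10.7), a distance of √(1.6² + 0.4²) ≈ 1.6.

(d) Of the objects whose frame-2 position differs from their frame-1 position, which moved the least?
the yellow star

(moved 0.8)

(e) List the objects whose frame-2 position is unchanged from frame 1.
the green cross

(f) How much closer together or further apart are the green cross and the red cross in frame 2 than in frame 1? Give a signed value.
-0.3

Distance in frame 1: 3.1. Distance in frame 2: 2.8.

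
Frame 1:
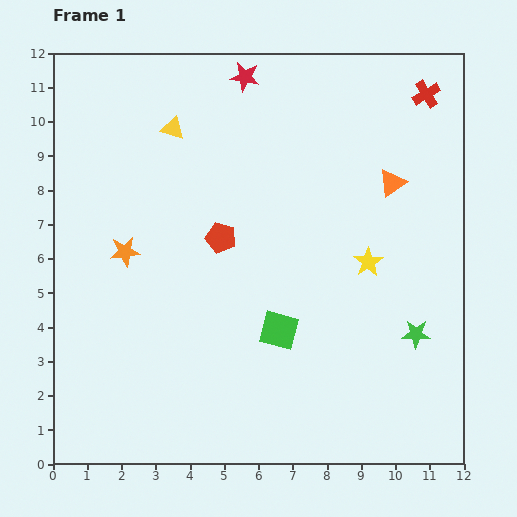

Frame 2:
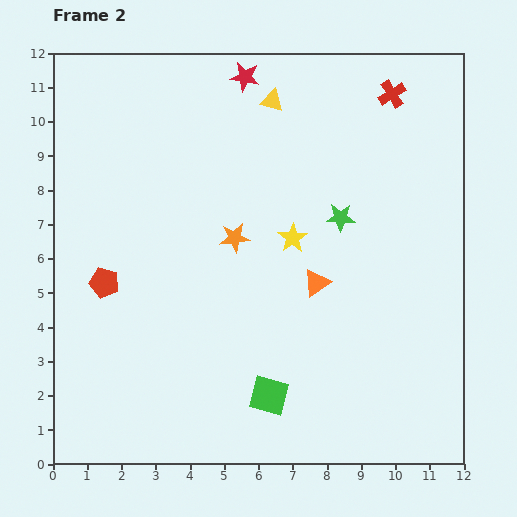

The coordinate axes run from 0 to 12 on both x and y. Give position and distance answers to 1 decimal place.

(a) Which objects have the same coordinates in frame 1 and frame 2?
the red star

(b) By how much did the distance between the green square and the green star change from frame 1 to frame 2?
+1.6

Distance in frame 1: 4.0. Distance in frame 2: 5.6.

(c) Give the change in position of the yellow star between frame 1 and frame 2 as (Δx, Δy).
(-2.2, 0.7)

The yellow star was at (9.2, 5.9) in frame 1 and (7.0, 6.6) in frame 2.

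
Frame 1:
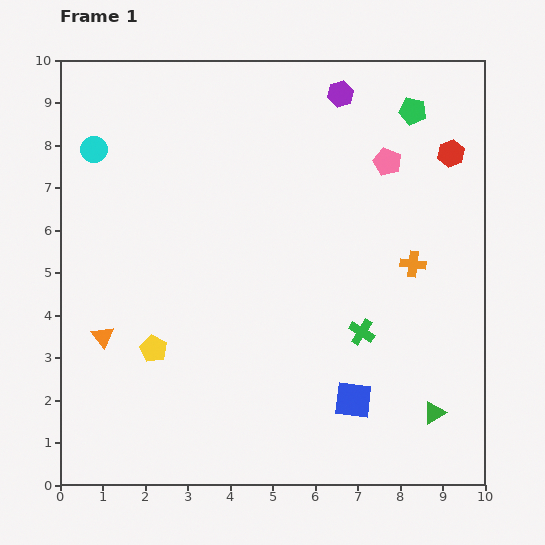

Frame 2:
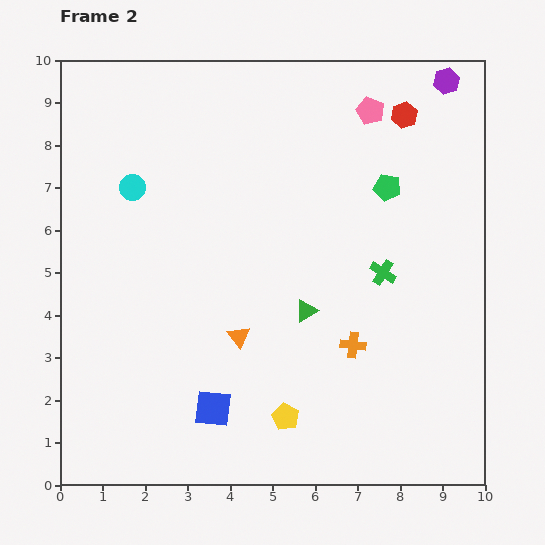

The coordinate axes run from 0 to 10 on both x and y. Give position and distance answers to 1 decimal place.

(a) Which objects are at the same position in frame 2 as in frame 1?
none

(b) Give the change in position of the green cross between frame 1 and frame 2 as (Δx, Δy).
(0.5, 1.4)

The green cross was at (7.1, 3.6) in frame 1 and (7.6, 5.0) in frame 2.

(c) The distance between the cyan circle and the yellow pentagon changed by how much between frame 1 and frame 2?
+1.6

Distance in frame 1: 4.9. Distance in frame 2: 6.5.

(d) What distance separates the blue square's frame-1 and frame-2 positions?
3.3

The blue square moved from (6.9, 2.0) to (3.6, 1.8), a distance of √(3.3² + 0.2²) ≈ 3.3.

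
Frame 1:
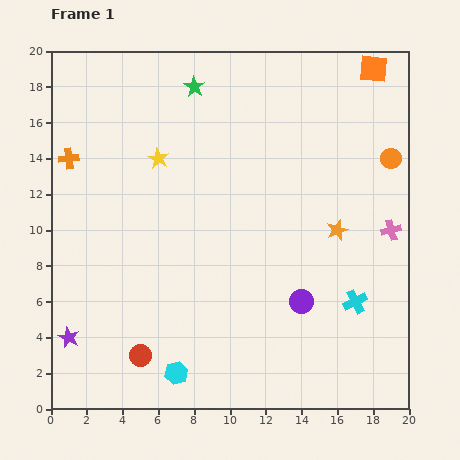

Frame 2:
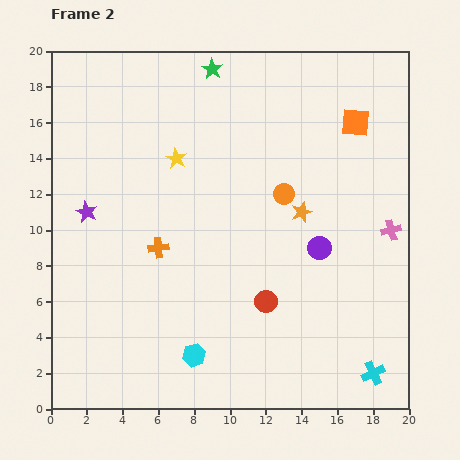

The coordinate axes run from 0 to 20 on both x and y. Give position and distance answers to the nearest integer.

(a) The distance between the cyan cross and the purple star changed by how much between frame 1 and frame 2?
+2

Distance in frame 1: 16. Distance in frame 2: 18.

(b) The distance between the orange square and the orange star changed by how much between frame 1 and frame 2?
-3

Distance in frame 1: 9. Distance in frame 2: 6.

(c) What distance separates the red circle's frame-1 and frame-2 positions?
8

The red circle moved from (5, 3) to (12, 6), a distance of √(7² + 3²) ≈ 8.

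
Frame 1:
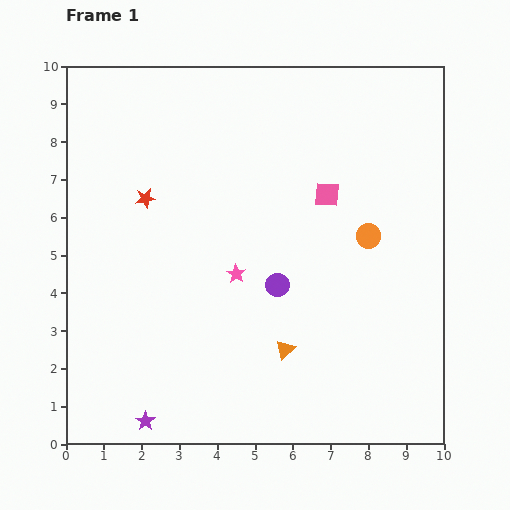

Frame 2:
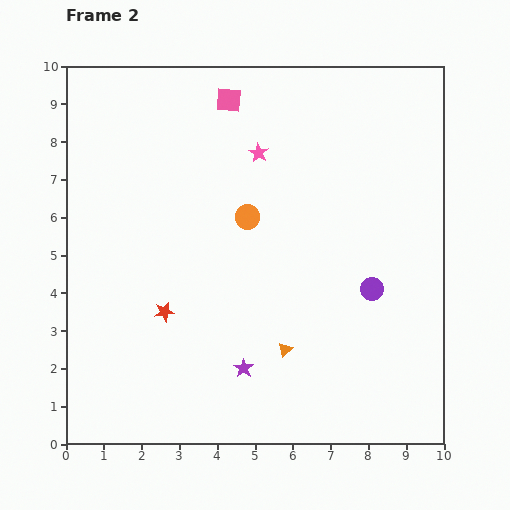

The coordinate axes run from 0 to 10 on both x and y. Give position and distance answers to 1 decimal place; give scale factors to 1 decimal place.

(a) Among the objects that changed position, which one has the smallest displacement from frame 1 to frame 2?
the purple circle

(moved 2.5)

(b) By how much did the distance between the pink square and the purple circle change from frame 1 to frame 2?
+3.6

Distance in frame 1: 2.7. Distance in frame 2: 6.3.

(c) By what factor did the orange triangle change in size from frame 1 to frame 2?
0.7×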